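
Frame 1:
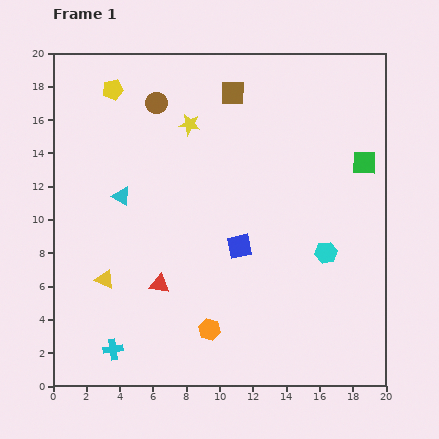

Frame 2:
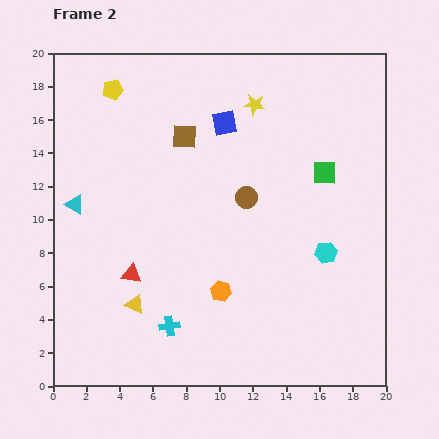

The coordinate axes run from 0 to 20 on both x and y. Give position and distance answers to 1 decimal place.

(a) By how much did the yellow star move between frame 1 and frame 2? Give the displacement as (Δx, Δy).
(3.9, 1.2)

The yellow star was at (8.2, 15.7) in frame 1 and (12.1, 16.9) in frame 2.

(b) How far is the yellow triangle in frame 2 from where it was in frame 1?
2.3

The yellow triangle moved from (3.1, 6.4) to (4.9, 4.9), a distance of √(1.8² + 1.5²) ≈ 2.3.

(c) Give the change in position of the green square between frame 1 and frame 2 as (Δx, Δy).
(-2.4, -0.6)

The green square was at (18.7, 13.4) in frame 1 and (16.3, 12.8) in frame 2.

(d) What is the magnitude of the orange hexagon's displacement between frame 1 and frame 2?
2.4

The orange hexagon moved from (9.4, 3.4) to (10.1, 5.7), a distance of √(0.7² + 2.3²) ≈ 2.4.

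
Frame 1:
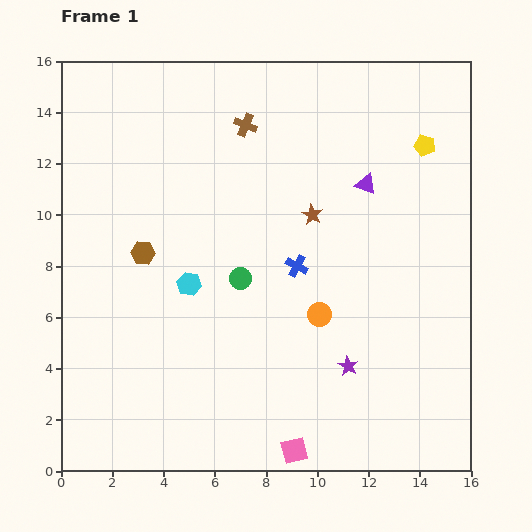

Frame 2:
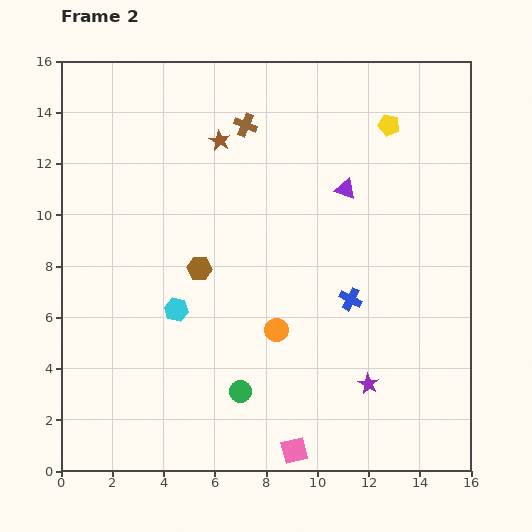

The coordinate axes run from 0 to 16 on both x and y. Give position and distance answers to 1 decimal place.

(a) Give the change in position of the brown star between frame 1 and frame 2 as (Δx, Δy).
(-3.6, 2.9)

The brown star was at (9.8, 10.0) in frame 1 and (6.2, 12.9) in frame 2.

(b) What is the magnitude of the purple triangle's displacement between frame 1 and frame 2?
0.8

The purple triangle moved from (11.9, 11.2) to (11.1, 11.0), a distance of √(0.8² + 0.2²) ≈ 0.8.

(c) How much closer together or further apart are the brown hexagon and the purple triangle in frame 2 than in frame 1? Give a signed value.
-2.6

Distance in frame 1: 9.1. Distance in frame 2: 6.5.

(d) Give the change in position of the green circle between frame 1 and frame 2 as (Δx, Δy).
(0.0, -4.4)

The green circle was at (7.0, 7.5) in frame 1 and (7.0, 3.1) in frame 2.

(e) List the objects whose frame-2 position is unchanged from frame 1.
the pink square, the brown cross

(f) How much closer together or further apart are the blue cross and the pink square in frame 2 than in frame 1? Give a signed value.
-0.9

Distance in frame 1: 7.2. Distance in frame 2: 6.3.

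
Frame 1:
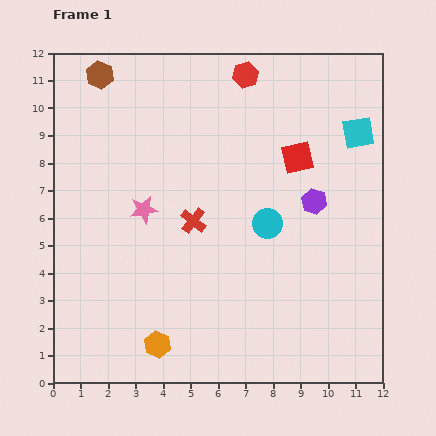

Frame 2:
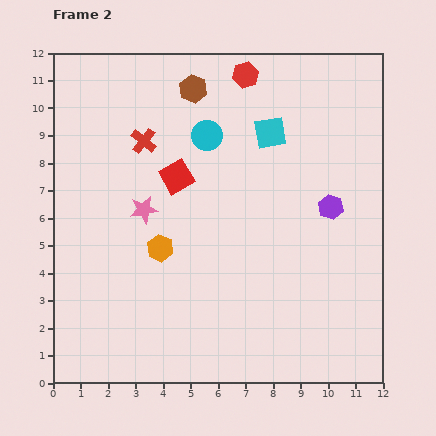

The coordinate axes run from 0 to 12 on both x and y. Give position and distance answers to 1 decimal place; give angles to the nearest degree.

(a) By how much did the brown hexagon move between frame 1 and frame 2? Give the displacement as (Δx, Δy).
(3.4, -0.5)

The brown hexagon was at (1.7, 11.2) in frame 1 and (5.1, 10.7) in frame 2.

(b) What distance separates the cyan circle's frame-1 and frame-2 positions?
3.9

The cyan circle moved from (7.8, 5.8) to (5.6, 9.0), a distance of √(2.2² + 3.2²) ≈ 3.9.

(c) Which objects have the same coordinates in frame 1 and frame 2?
the red hexagon, the pink star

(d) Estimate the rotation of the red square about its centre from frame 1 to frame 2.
17° counter-clockwise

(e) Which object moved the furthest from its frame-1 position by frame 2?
the red square

(moved 4.5; next 3.9)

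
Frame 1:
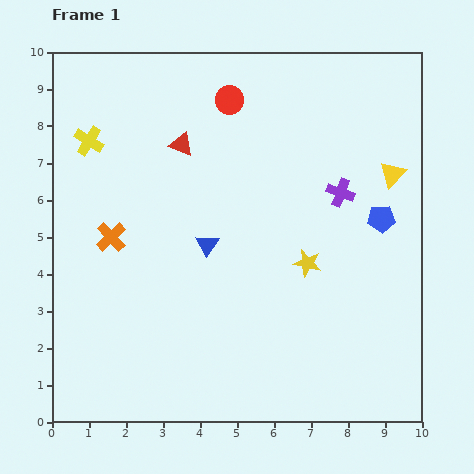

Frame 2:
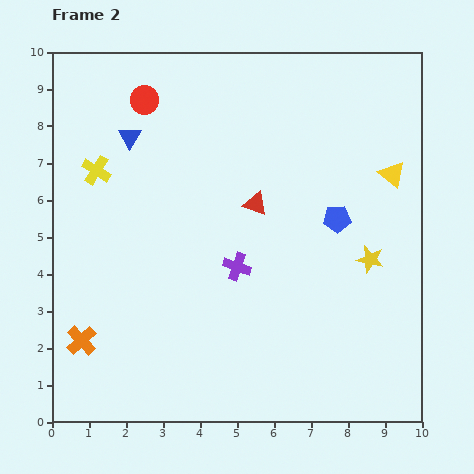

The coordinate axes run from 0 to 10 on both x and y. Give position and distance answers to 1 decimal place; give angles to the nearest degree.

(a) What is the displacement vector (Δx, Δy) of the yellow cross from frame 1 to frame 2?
(0.2, -0.8)

The yellow cross was at (1.0, 7.6) in frame 1 and (1.2, 6.8) in frame 2.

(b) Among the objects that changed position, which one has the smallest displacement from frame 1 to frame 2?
the yellow cross

(moved 0.8)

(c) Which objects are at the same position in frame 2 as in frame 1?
the yellow triangle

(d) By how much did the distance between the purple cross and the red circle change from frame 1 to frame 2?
+1.2

Distance in frame 1: 3.9. Distance in frame 2: 5.1.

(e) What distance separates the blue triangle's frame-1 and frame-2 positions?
3.6

The blue triangle moved from (4.2, 4.8) to (2.1, 7.7), a distance of √(2.1² + 2.9²) ≈ 3.6.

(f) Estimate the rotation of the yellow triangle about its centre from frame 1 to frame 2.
33° counter-clockwise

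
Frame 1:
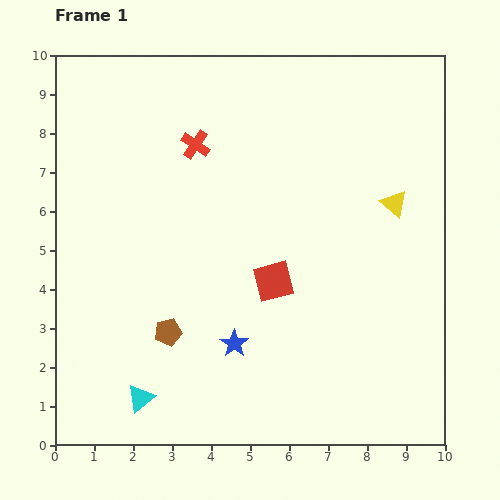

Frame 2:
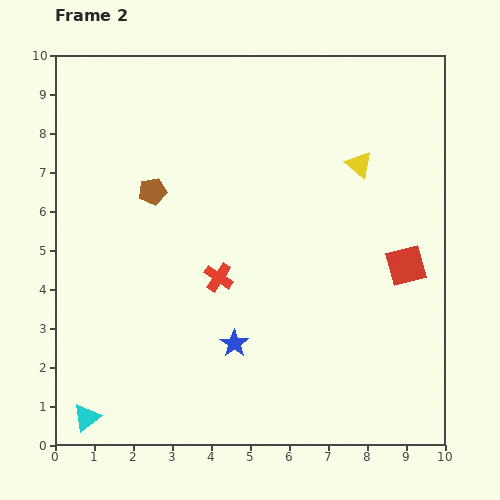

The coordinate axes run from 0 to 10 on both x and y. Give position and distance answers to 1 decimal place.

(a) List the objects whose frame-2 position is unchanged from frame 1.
the blue star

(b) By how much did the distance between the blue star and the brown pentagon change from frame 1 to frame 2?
+2.7

Distance in frame 1: 1.7. Distance in frame 2: 4.4.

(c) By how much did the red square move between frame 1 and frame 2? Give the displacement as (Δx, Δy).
(3.4, 0.4)

The red square was at (5.6, 4.2) in frame 1 and (9.0, 4.6) in frame 2.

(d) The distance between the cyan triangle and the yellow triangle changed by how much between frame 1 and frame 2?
+1.4

Distance in frame 1: 8.2. Distance in frame 2: 9.6.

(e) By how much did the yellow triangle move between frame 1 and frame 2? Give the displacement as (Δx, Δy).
(-0.9, 1.0)

The yellow triangle was at (8.7, 6.2) in frame 1 and (7.8, 7.2) in frame 2.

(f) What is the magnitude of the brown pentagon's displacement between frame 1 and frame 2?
3.6

The brown pentagon moved from (2.9, 2.9) to (2.5, 6.5), a distance of √(0.4² + 3.6²) ≈ 3.6.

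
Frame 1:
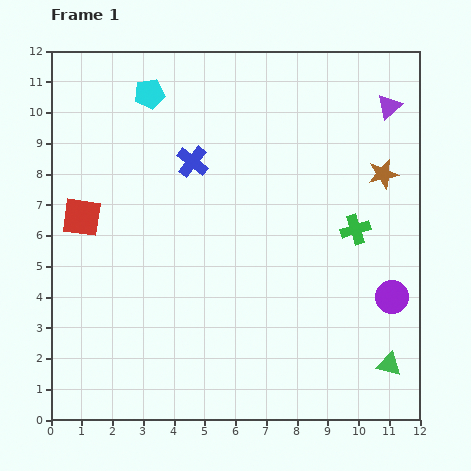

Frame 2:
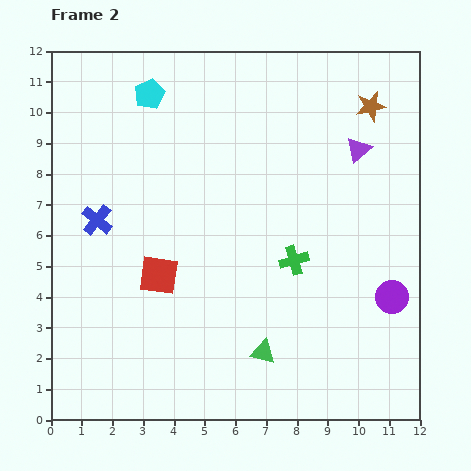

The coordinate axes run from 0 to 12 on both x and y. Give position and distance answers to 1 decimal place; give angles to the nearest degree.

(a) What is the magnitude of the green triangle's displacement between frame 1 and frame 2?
4.1

The green triangle moved from (11.0, 1.8) to (6.9, 2.2), a distance of √(4.1² + 0.4²) ≈ 4.1.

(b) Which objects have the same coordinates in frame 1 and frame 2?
the purple circle, the cyan pentagon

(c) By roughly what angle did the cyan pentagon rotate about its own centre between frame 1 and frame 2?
16° counter-clockwise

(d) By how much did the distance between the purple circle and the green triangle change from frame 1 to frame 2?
+2.4

Distance in frame 1: 2.2. Distance in frame 2: 4.6.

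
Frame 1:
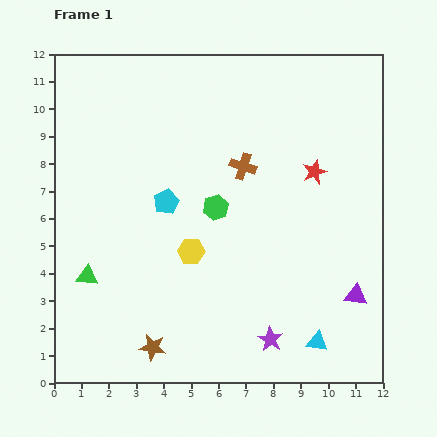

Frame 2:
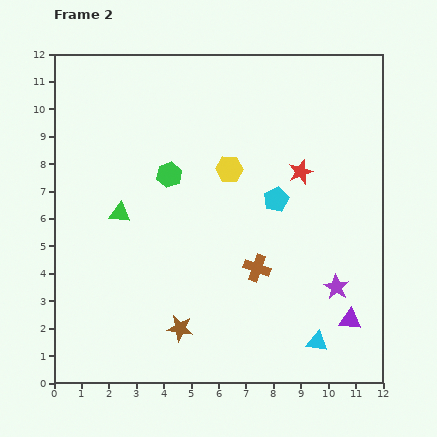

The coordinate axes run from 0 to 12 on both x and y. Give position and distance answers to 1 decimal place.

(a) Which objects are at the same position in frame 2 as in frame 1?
the cyan triangle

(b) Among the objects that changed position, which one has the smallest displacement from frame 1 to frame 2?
the red star

(moved 0.5)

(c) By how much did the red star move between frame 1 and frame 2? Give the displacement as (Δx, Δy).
(-0.5, 0.0)

The red star was at (9.5, 7.7) in frame 1 and (9.0, 7.7) in frame 2.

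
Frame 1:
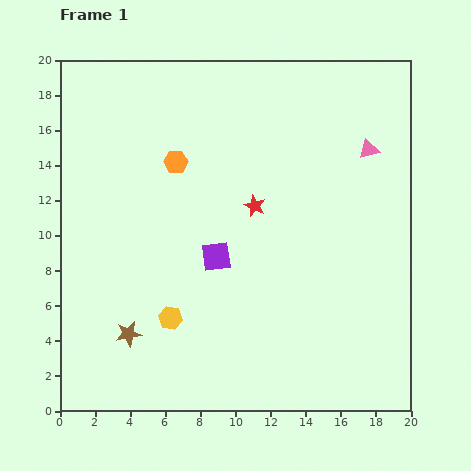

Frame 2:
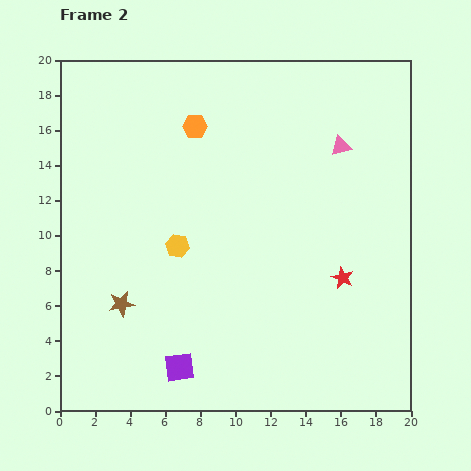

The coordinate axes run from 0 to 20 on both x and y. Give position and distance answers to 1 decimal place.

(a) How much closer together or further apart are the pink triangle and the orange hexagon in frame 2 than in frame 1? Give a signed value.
-2.6

Distance in frame 1: 11.0. Distance in frame 2: 8.4.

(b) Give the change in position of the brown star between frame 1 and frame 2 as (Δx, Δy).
(-0.4, 1.7)

The brown star was at (3.9, 4.4) in frame 1 and (3.5, 6.1) in frame 2.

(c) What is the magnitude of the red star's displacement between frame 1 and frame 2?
6.5

The red star moved from (11.1, 11.7) to (16.1, 7.6), a distance of √(5.0² + 4.1²) ≈ 6.5.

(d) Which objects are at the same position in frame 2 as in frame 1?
none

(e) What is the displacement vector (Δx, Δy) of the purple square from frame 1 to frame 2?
(-2.1, -6.3)

The purple square was at (8.9, 8.8) in frame 1 and (6.8, 2.5) in frame 2.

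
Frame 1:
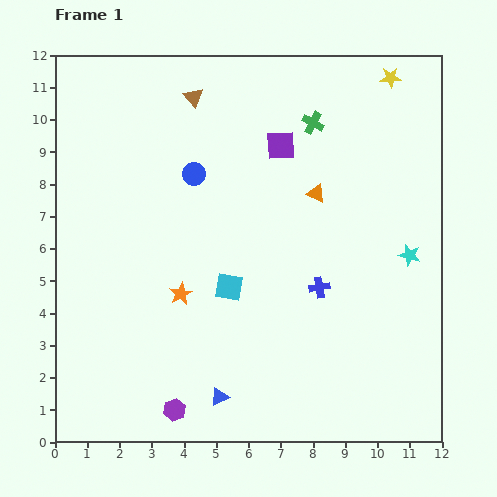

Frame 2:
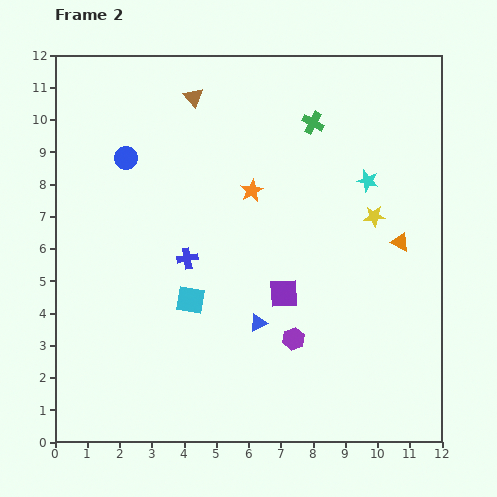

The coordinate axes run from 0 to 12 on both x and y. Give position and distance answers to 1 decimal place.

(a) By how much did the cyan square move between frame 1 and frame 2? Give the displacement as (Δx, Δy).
(-1.2, -0.4)

The cyan square was at (5.4, 4.8) in frame 1 and (4.2, 4.4) in frame 2.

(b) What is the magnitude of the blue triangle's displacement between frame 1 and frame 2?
2.6

The blue triangle moved from (5.1, 1.4) to (6.3, 3.7), a distance of √(1.2² + 2.3²) ≈ 2.6.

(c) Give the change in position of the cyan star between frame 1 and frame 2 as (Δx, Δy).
(-1.3, 2.3)

The cyan star was at (11.0, 5.8) in frame 1 and (9.7, 8.1) in frame 2.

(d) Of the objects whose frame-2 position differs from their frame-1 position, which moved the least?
the cyan square

(moved 1.3)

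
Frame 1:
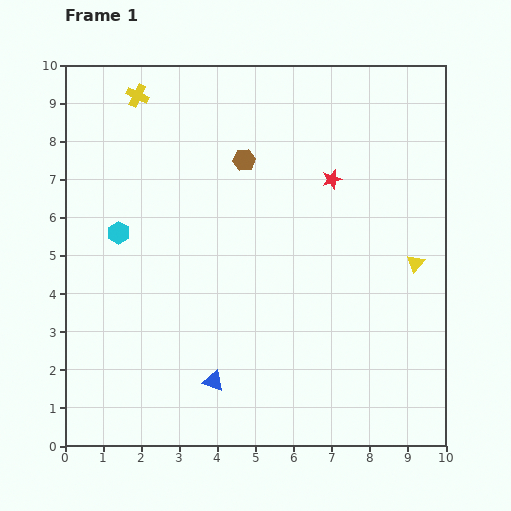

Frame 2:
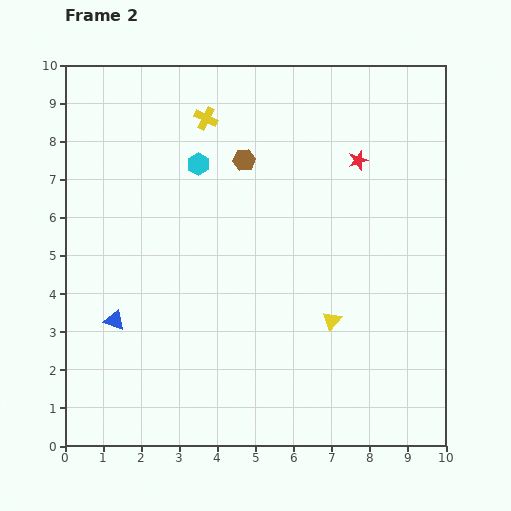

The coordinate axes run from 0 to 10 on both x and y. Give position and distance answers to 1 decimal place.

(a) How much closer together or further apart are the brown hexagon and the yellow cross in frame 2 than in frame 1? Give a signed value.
-1.8

Distance in frame 1: 3.3. Distance in frame 2: 1.5.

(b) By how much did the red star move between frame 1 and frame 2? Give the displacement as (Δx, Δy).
(0.7, 0.5)

The red star was at (7.0, 7.0) in frame 1 and (7.7, 7.5) in frame 2.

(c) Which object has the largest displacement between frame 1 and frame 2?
the blue triangle

(moved 3.1; next 2.8)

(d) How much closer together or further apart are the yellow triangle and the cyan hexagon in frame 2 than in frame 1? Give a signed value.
-2.4

Distance in frame 1: 7.8. Distance in frame 2: 5.4.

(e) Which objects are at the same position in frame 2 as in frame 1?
the brown hexagon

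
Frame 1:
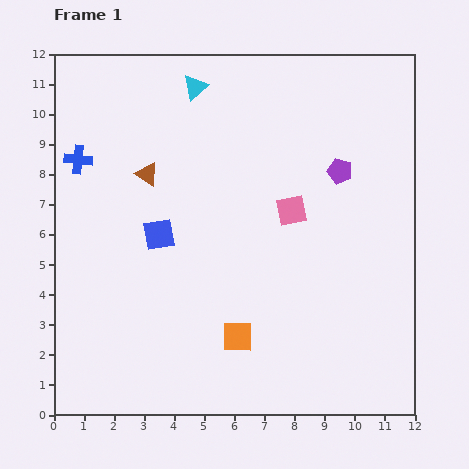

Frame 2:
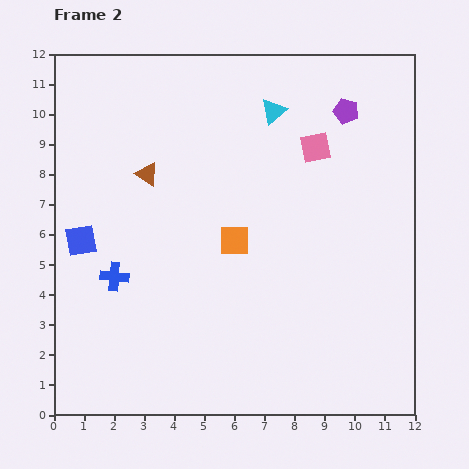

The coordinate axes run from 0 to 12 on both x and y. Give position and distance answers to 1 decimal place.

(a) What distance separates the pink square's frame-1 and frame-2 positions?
2.2

The pink square moved from (7.9, 6.8) to (8.7, 8.9), a distance of √(0.8² + 2.1²) ≈ 2.2.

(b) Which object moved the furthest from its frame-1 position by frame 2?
the blue cross

(moved 4.1; next 3.2)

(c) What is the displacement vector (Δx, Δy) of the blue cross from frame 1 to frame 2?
(1.2, -3.9)

The blue cross was at (0.8, 8.5) in frame 1 and (2.0, 4.6) in frame 2.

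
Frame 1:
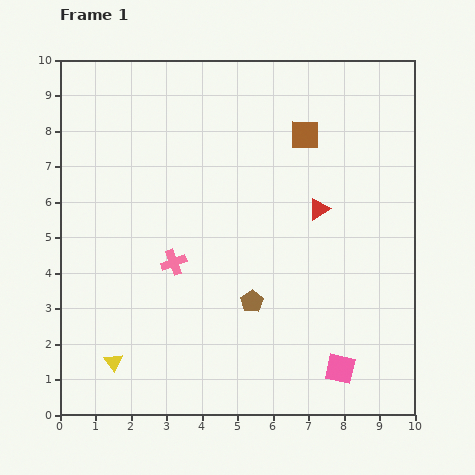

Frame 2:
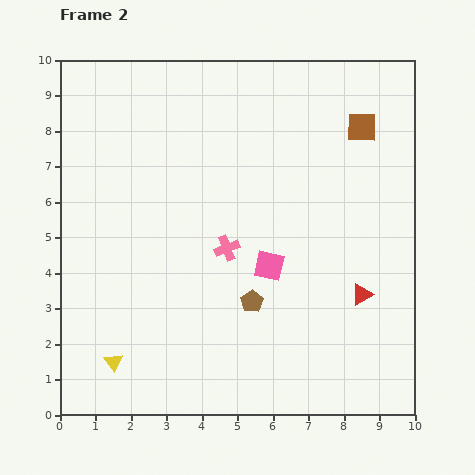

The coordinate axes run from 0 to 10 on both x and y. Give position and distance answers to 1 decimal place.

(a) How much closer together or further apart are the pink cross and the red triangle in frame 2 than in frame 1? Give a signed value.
-0.4

Distance in frame 1: 4.4. Distance in frame 2: 4.0.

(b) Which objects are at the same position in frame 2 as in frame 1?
the yellow triangle, the brown pentagon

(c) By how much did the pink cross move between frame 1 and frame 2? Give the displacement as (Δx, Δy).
(1.5, 0.4)

The pink cross was at (3.2, 4.3) in frame 1 and (4.7, 4.7) in frame 2.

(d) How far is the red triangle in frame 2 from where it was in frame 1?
2.7

The red triangle moved from (7.3, 5.8) to (8.5, 3.4), a distance of √(1.2² + 2.4²) ≈ 2.7.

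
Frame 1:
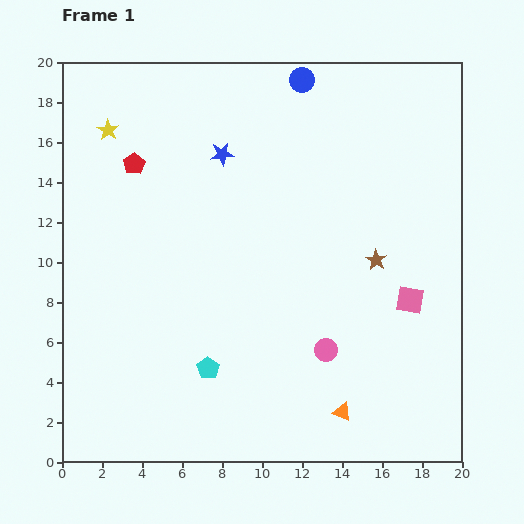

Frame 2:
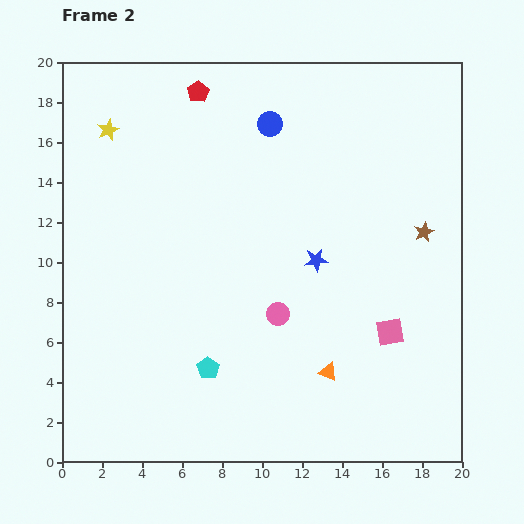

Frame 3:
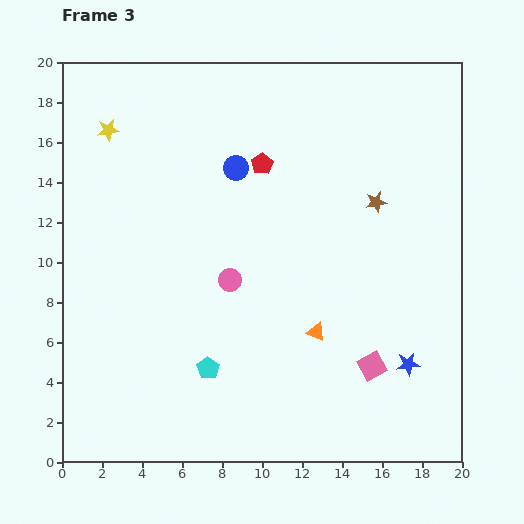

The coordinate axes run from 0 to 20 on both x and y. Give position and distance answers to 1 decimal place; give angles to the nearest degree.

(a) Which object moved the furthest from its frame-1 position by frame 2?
the blue star

(moved 7.1; next 4.8)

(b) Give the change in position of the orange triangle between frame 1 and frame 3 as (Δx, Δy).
(-1.3, 4.0)

The orange triangle was at (14.0, 2.5) in frame 1 and (12.7, 6.5) in frame 3.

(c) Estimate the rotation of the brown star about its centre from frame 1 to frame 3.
30° clockwise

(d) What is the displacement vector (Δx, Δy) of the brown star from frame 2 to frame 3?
(-2.4, 1.5)

The brown star was at (18.1, 11.5) in frame 2 and (15.7, 13.0) in frame 3.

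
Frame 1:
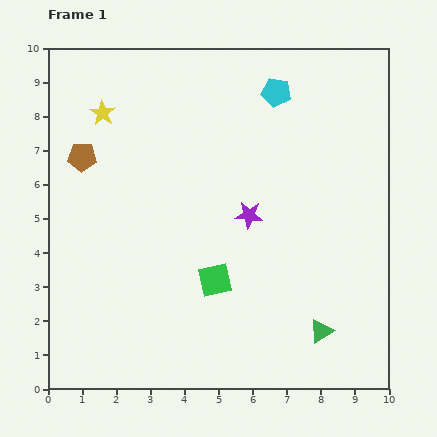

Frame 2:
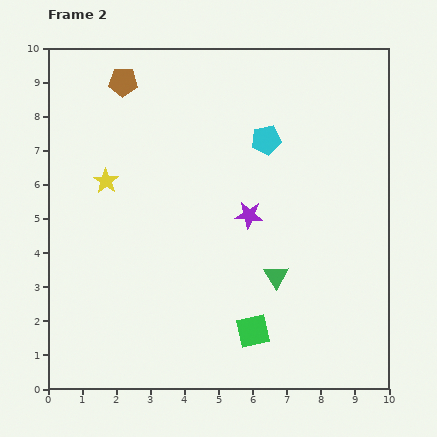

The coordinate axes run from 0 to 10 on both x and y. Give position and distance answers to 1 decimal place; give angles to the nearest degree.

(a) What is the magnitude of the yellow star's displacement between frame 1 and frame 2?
2.0

The yellow star moved from (1.6, 8.1) to (1.7, 6.1), a distance of √(0.1² + 2.0²) ≈ 2.0.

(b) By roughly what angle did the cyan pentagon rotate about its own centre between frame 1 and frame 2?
20° counter-clockwise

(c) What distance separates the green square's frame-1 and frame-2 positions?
1.9

The green square moved from (4.9, 3.2) to (6.0, 1.7), a distance of √(1.1² + 1.5²) ≈ 1.9.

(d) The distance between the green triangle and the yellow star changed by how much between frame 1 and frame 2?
-3.4

Distance in frame 1: 9.1. Distance in frame 2: 5.7.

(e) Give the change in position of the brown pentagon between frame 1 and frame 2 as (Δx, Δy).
(1.2, 2.2)

The brown pentagon was at (1.0, 6.8) in frame 1 and (2.2, 9.0) in frame 2.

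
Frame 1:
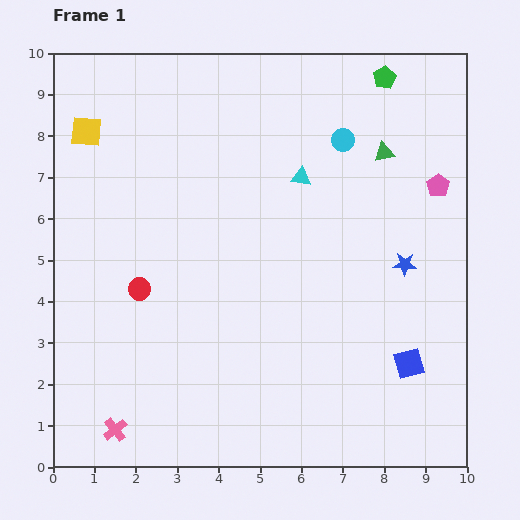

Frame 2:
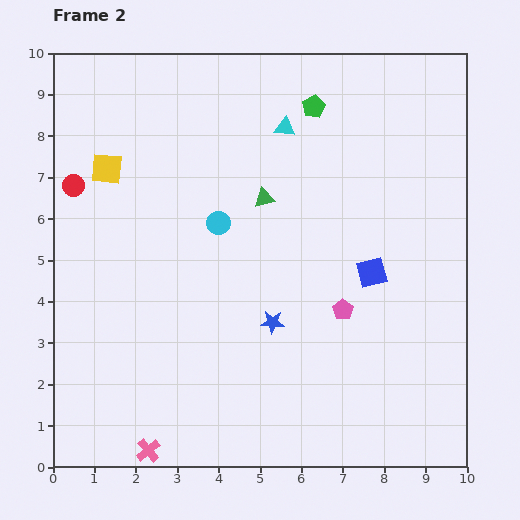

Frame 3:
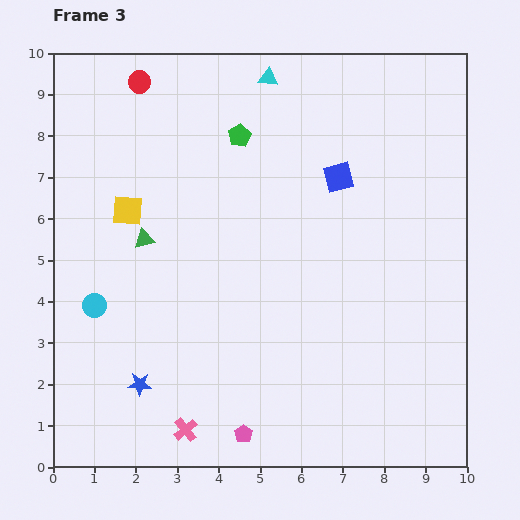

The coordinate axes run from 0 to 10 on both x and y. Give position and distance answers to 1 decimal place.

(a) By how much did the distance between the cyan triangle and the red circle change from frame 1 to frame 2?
+0.6

Distance in frame 1: 4.7. Distance in frame 2: 5.3.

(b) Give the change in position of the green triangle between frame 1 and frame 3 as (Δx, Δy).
(-5.8, -2.1)

The green triangle was at (8.0, 7.6) in frame 1 and (2.2, 5.5) in frame 3.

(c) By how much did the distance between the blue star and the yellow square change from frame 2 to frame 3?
-1.2

Distance in frame 2: 5.4. Distance in frame 3: 4.2.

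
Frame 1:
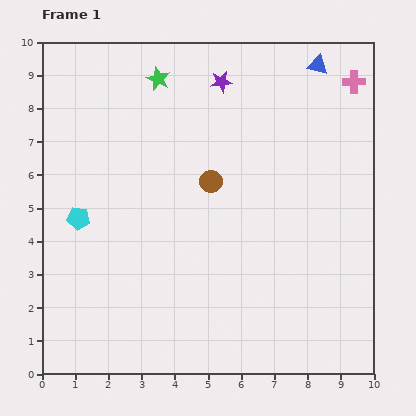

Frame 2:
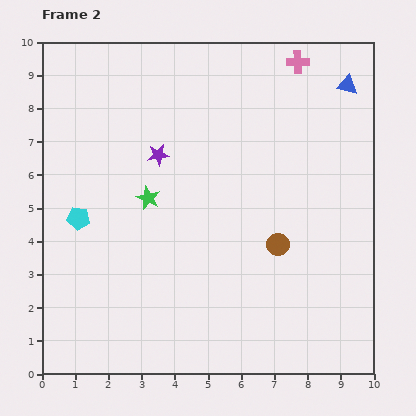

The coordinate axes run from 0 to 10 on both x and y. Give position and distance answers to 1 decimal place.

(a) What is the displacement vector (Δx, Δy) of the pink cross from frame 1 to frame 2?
(-1.7, 0.6)

The pink cross was at (9.4, 8.8) in frame 1 and (7.7, 9.4) in frame 2.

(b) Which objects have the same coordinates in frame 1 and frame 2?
the cyan pentagon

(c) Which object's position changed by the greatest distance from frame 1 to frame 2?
the green star

(moved 3.6; next 2.9)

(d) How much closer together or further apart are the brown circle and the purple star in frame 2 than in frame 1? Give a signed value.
+1.5

Distance in frame 1: 3.0. Distance in frame 2: 4.5.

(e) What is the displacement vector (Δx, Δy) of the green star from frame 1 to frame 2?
(-0.3, -3.6)

The green star was at (3.5, 8.9) in frame 1 and (3.2, 5.3) in frame 2.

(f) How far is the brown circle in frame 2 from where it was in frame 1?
2.8

The brown circle moved from (5.1, 5.8) to (7.1, 3.9), a distance of √(2.0² + 1.9²) ≈ 2.8.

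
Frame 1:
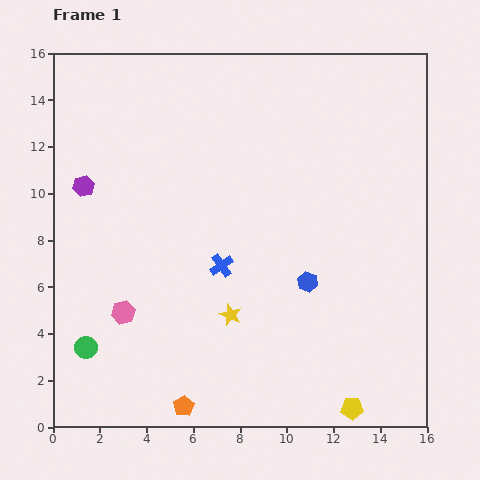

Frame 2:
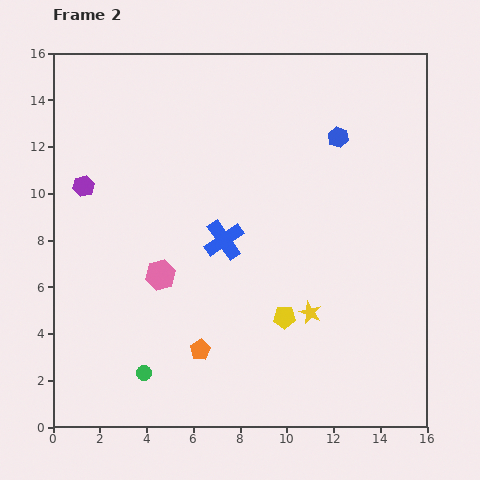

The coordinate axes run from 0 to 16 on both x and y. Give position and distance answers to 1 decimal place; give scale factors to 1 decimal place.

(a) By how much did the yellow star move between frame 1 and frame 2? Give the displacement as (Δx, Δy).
(3.4, 0.1)

The yellow star was at (7.6, 4.8) in frame 1 and (11.0, 4.9) in frame 2.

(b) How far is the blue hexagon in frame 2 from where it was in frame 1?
6.3

The blue hexagon moved from (10.9, 6.2) to (12.2, 12.4), a distance of √(1.3² + 6.2²) ≈ 6.3.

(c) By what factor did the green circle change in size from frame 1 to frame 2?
0.7×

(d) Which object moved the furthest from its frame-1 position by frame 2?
the blue hexagon

(moved 6.3; next 4.9)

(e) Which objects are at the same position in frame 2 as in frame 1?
the purple hexagon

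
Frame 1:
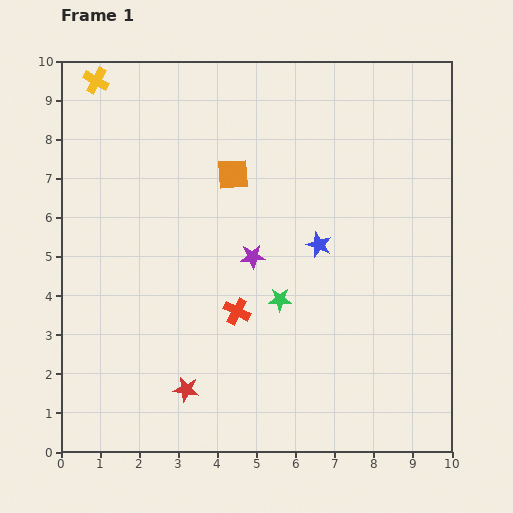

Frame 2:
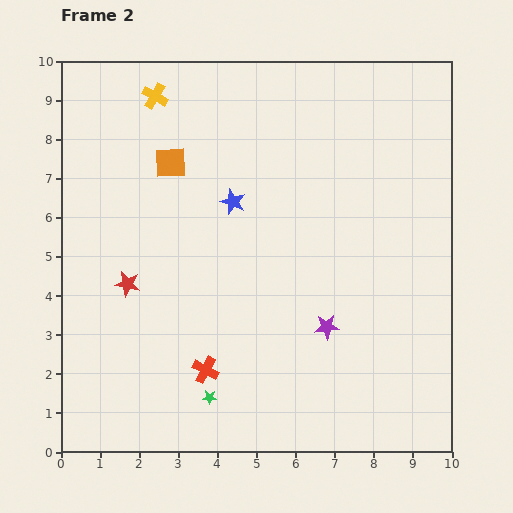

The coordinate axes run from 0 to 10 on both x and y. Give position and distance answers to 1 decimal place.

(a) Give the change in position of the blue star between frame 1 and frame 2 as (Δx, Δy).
(-2.2, 1.1)

The blue star was at (6.6, 5.3) in frame 1 and (4.4, 6.4) in frame 2.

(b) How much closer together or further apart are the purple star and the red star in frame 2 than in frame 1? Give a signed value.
+1.4

Distance in frame 1: 3.8. Distance in frame 2: 5.2.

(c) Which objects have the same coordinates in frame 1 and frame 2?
none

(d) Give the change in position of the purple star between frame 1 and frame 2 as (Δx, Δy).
(1.9, -1.8)

The purple star was at (4.9, 5.0) in frame 1 and (6.8, 3.2) in frame 2.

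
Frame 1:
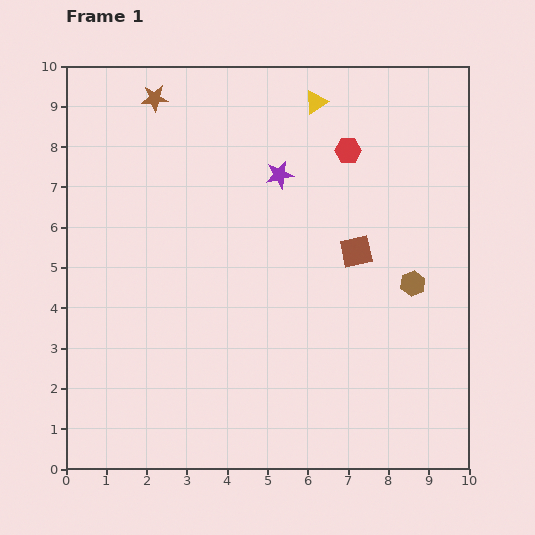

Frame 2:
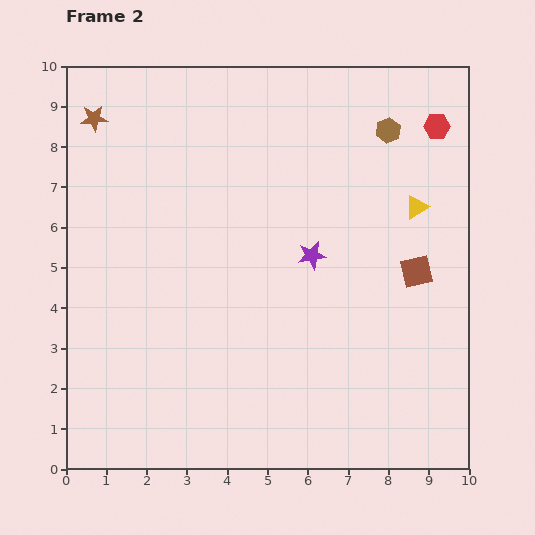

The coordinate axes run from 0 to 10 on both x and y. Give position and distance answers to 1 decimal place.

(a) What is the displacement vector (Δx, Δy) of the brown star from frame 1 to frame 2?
(-1.5, -0.5)

The brown star was at (2.2, 9.2) in frame 1 and (0.7, 8.7) in frame 2.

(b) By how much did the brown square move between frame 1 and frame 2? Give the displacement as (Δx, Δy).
(1.5, -0.5)

The brown square was at (7.2, 5.4) in frame 1 and (8.7, 4.9) in frame 2.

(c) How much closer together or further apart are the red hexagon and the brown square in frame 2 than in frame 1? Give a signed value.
+1.1

Distance in frame 1: 2.5. Distance in frame 2: 3.6.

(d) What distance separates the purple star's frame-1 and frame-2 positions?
2.2

The purple star moved from (5.3, 7.3) to (6.1, 5.3), a distance of √(0.8² + 2.0²) ≈ 2.2.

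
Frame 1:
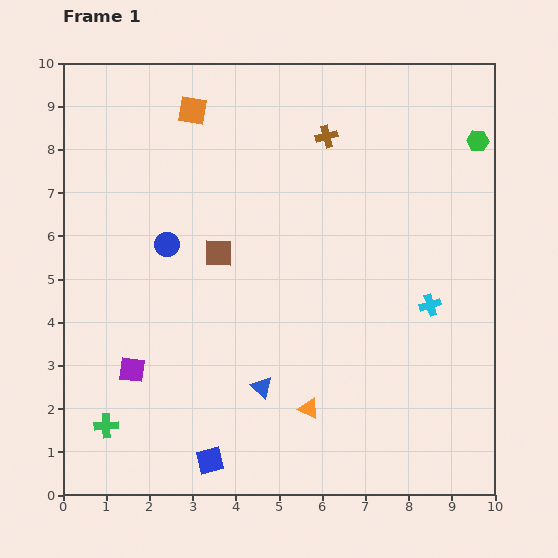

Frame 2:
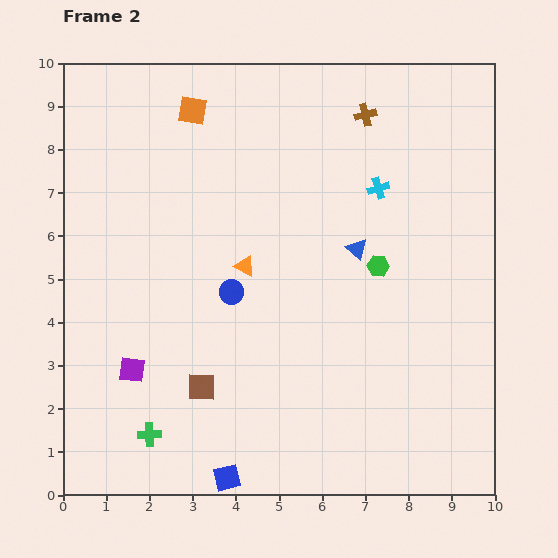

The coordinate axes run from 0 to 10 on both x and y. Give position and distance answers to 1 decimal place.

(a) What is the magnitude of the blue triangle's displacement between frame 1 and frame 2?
3.9

The blue triangle moved from (4.6, 2.5) to (6.8, 5.7), a distance of √(2.2² + 3.2²) ≈ 3.9.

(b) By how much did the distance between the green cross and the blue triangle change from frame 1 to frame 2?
+2.7

Distance in frame 1: 3.7. Distance in frame 2: 6.4.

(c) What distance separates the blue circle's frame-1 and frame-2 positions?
1.9

The blue circle moved from (2.4, 5.8) to (3.9, 4.7), a distance of √(1.5² + 1.1²) ≈ 1.9.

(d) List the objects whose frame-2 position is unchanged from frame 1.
the purple square, the orange square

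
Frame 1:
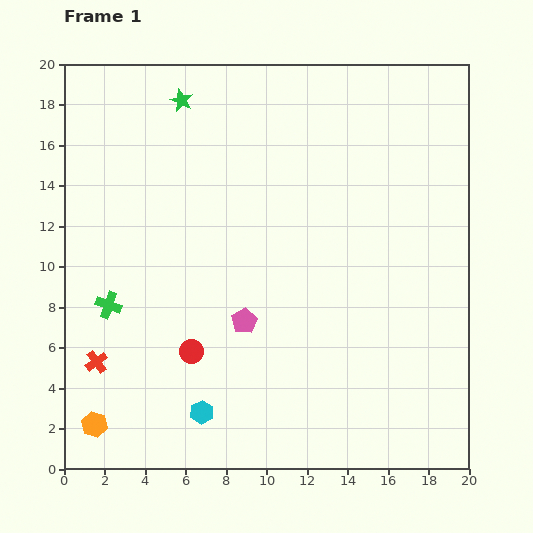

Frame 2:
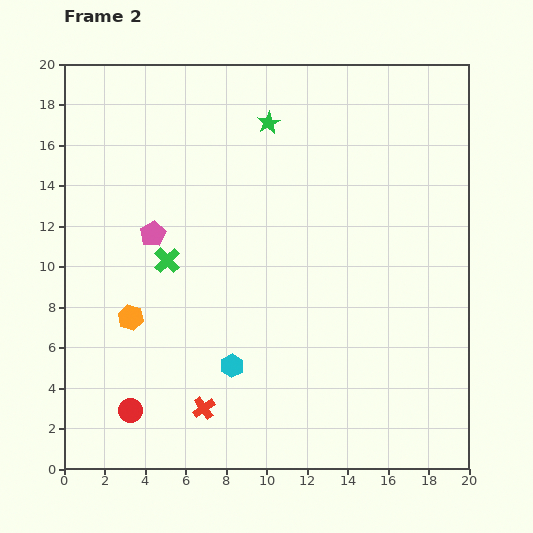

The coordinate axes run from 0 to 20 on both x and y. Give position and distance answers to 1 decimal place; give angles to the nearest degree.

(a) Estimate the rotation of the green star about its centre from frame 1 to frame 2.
19° clockwise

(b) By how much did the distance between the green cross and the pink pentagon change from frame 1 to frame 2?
-5.2

Distance in frame 1: 6.7. Distance in frame 2: 1.5.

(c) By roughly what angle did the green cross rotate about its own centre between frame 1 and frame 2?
26° clockwise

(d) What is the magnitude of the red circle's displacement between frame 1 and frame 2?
4.2

The red circle moved from (6.3, 5.8) to (3.3, 2.9), a distance of √(3.0² + 2.9²) ≈ 4.2.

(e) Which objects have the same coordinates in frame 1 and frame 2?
none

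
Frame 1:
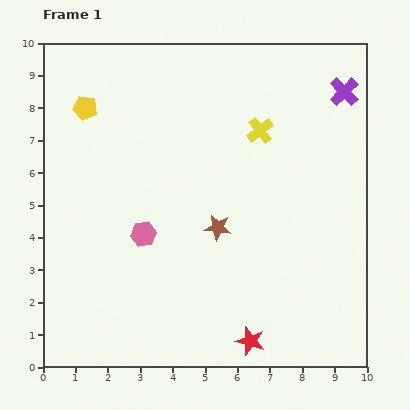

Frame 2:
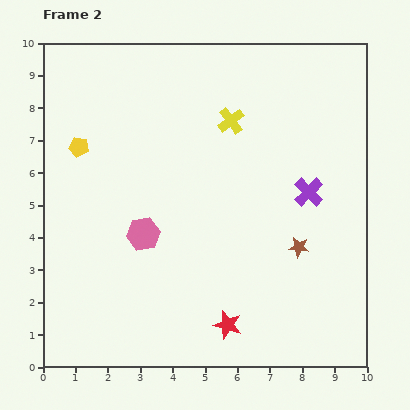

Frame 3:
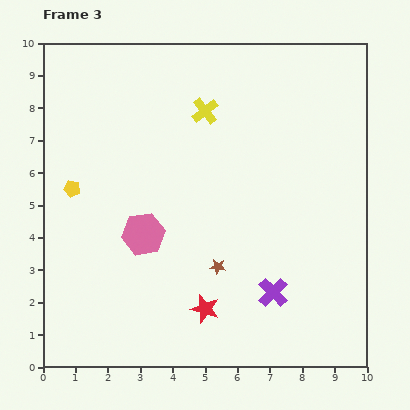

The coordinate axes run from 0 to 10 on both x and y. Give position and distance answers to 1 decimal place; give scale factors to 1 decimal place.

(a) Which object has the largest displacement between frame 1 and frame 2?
the purple cross

(moved 3.3; next 2.6)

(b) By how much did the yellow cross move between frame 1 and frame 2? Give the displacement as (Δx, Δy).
(-0.9, 0.3)

The yellow cross was at (6.7, 7.3) in frame 1 and (5.8, 7.6) in frame 2.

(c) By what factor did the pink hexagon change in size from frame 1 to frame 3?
1.7×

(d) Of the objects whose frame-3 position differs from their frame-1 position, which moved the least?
the brown star

(moved 1.2)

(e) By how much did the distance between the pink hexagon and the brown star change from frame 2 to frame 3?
-2.3

Distance in frame 2: 4.8. Distance in frame 3: 2.5.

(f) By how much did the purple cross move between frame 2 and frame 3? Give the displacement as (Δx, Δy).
(-1.1, -3.1)

The purple cross was at (8.2, 5.4) in frame 2 and (7.1, 2.3) in frame 3.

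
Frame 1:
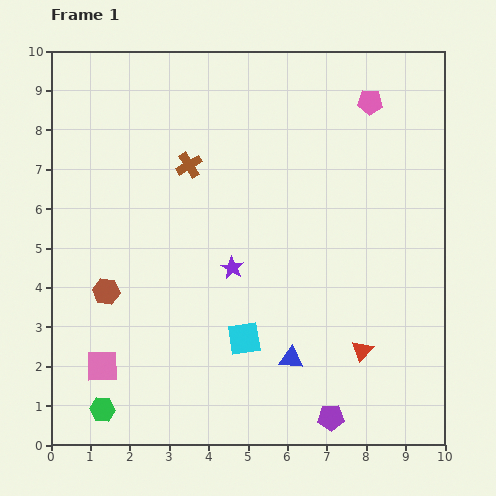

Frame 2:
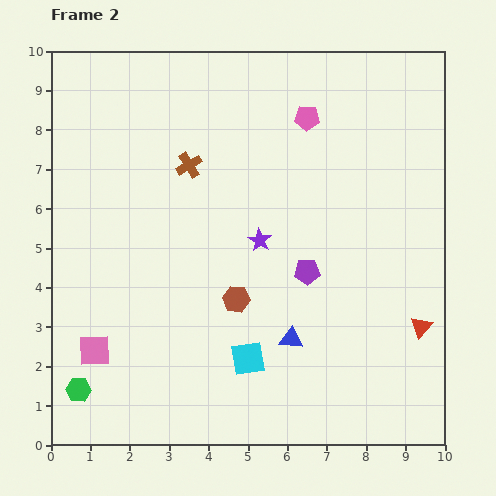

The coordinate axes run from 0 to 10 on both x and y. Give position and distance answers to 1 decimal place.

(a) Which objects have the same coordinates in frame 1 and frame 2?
the brown cross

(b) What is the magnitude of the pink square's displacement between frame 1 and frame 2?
0.4

The pink square moved from (1.3, 2.0) to (1.1, 2.4), a distance of √(0.2² + 0.4²) ≈ 0.4.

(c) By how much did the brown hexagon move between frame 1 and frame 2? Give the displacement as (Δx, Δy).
(3.3, -0.2)

The brown hexagon was at (1.4, 3.9) in frame 1 and (4.7, 3.7) in frame 2.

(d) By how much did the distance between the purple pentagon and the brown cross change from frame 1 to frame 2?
-3.3

Distance in frame 1: 7.3. Distance in frame 2: 4.0.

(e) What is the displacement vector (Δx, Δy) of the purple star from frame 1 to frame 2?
(0.7, 0.7)

The purple star was at (4.6, 4.5) in frame 1 and (5.3, 5.2) in frame 2.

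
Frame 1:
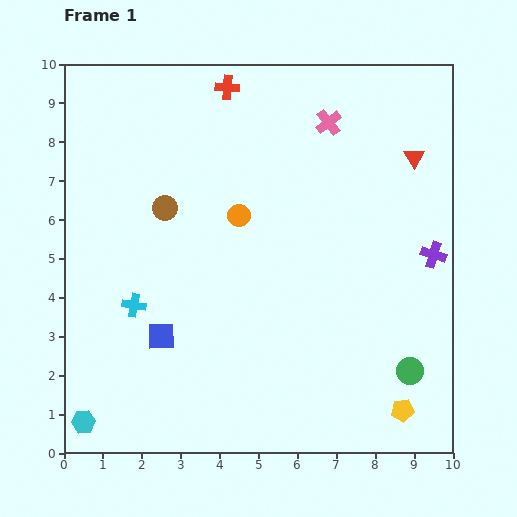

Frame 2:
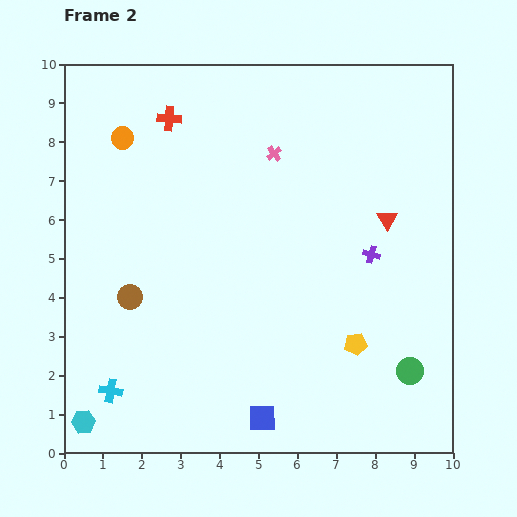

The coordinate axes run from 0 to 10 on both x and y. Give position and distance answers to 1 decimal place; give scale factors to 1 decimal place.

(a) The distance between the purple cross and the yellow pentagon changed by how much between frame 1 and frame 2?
-1.8

Distance in frame 1: 4.1. Distance in frame 2: 2.3.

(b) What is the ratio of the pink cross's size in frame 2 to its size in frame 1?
0.6×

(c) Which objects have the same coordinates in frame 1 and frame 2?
the cyan hexagon, the green circle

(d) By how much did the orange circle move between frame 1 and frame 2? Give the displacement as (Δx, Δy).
(-3.0, 2.0)

The orange circle was at (4.5, 6.1) in frame 1 and (1.5, 8.1) in frame 2.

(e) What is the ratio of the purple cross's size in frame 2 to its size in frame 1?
0.7×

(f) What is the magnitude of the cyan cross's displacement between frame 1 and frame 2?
2.3

The cyan cross moved from (1.8, 3.8) to (1.2, 1.6), a distance of √(0.6² + 2.2²) ≈ 2.3.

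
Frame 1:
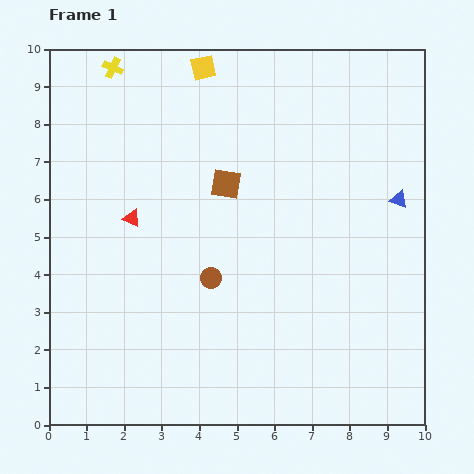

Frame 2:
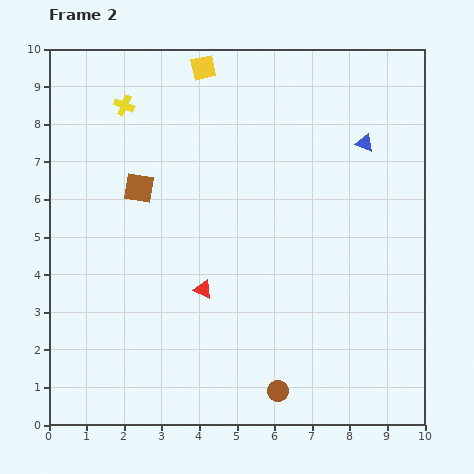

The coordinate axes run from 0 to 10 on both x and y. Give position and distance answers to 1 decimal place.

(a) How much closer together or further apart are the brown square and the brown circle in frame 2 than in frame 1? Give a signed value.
+4.0

Distance in frame 1: 2.5. Distance in frame 2: 6.5.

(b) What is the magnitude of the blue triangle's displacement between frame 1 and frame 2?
1.7

The blue triangle moved from (9.3, 6.0) to (8.4, 7.5), a distance of √(0.9² + 1.5²) ≈ 1.7.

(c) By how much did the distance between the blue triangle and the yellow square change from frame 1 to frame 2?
-1.6

Distance in frame 1: 6.3. Distance in frame 2: 4.7.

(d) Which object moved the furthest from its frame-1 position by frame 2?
the brown circle

(moved 3.5; next 2.7)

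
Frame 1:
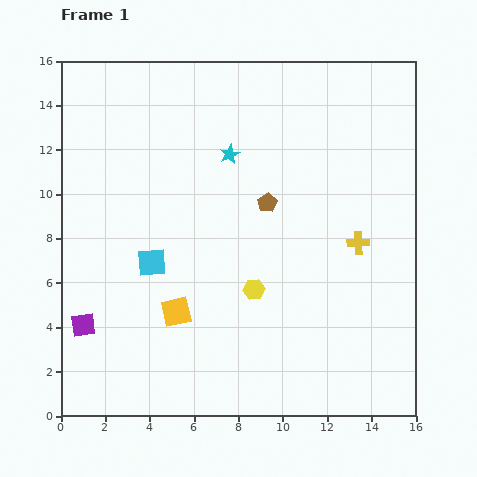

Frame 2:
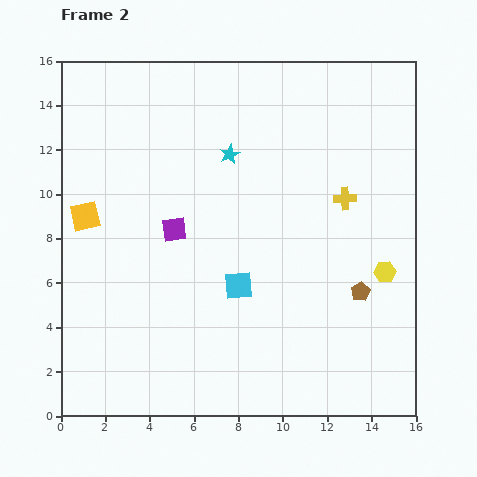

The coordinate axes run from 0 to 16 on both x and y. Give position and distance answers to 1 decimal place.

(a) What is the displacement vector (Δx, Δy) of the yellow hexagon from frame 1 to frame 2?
(5.9, 0.8)

The yellow hexagon was at (8.7, 5.7) in frame 1 and (14.6, 6.5) in frame 2.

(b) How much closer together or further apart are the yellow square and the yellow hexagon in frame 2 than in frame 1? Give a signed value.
+10.1

Distance in frame 1: 3.6. Distance in frame 2: 13.7.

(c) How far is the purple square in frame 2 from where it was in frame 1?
5.9

The purple square moved from (1.0, 4.1) to (5.1, 8.4), a distance of √(4.1² + 4.3²) ≈ 5.9.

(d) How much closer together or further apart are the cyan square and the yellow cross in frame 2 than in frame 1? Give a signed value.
-3.1

Distance in frame 1: 9.3. Distance in frame 2: 6.2.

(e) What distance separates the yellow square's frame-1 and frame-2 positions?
5.9

The yellow square moved from (5.2, 4.7) to (1.1, 9.0), a distance of √(4.1² + 4.3²) ≈ 5.9.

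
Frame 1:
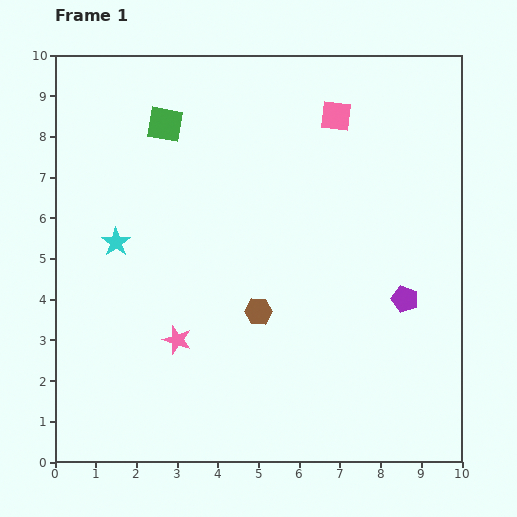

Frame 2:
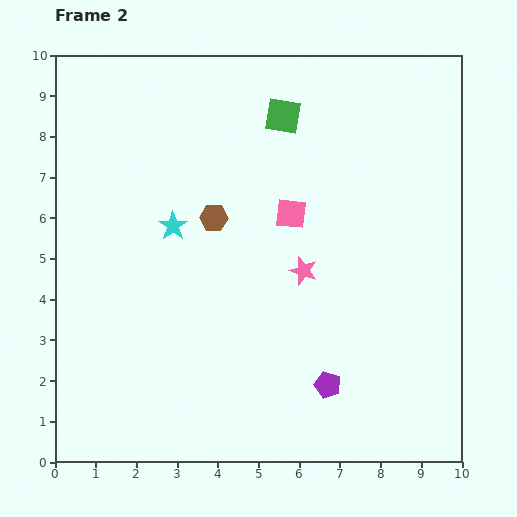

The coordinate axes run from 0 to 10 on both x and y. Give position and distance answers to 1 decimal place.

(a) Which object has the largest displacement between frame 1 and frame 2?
the pink star

(moved 3.5; next 2.9)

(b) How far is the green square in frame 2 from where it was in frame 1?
2.9

The green square moved from (2.7, 8.3) to (5.6, 8.5), a distance of √(2.9² + 0.2²) ≈ 2.9.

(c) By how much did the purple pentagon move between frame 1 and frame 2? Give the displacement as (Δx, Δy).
(-1.9, -2.1)

The purple pentagon was at (8.6, 4.0) in frame 1 and (6.7, 1.9) in frame 2.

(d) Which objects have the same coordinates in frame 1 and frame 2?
none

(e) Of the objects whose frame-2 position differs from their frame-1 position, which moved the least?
the cyan star

(moved 1.5)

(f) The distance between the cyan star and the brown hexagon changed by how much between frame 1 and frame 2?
-2.9

Distance in frame 1: 3.9. Distance in frame 2: 1.0.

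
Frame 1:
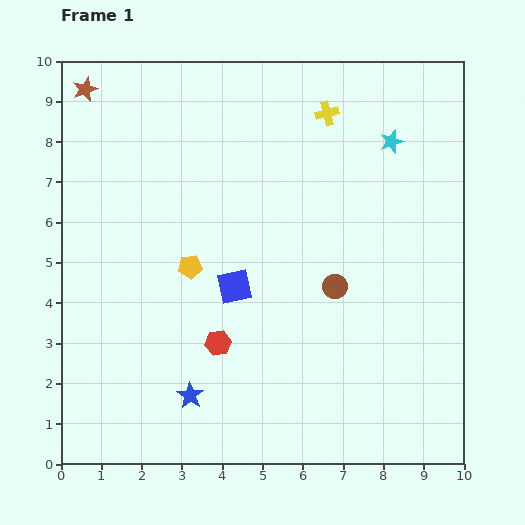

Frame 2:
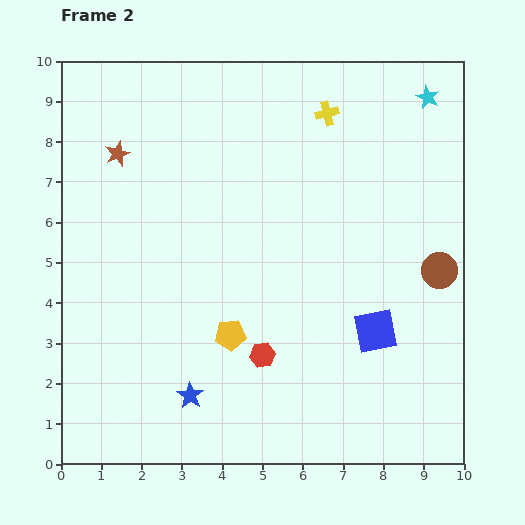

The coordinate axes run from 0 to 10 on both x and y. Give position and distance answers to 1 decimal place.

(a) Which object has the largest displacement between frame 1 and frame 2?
the blue square

(moved 3.7; next 2.6)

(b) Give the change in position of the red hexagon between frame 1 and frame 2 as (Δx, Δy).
(1.1, -0.3)

The red hexagon was at (3.9, 3.0) in frame 1 and (5.0, 2.7) in frame 2.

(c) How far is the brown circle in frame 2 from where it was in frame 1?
2.6

The brown circle moved from (6.8, 4.4) to (9.4, 4.8), a distance of √(2.6² + 0.4²) ≈ 2.6.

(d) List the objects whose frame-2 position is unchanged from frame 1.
the yellow cross, the blue star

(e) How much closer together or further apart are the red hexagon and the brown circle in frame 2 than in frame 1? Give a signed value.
+1.7

Distance in frame 1: 3.2. Distance in frame 2: 4.9.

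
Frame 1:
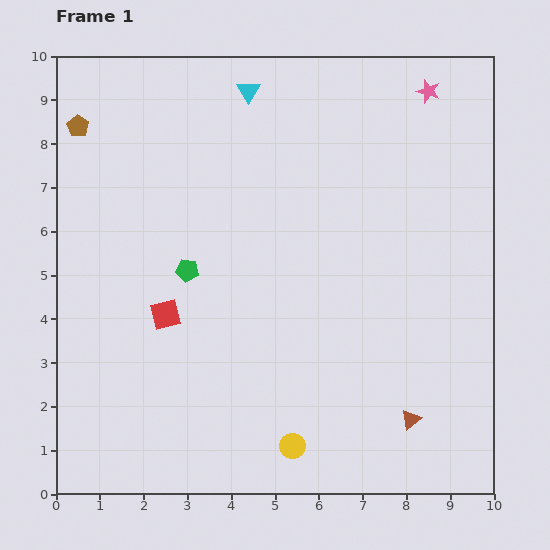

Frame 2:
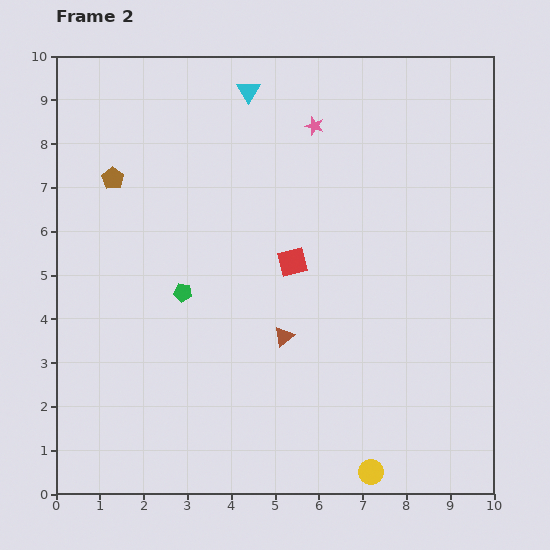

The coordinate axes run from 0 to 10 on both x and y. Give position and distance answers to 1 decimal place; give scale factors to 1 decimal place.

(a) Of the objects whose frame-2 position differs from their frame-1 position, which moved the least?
the green pentagon

(moved 0.5)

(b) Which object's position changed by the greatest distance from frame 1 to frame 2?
the brown triangle

(moved 3.5; next 3.1)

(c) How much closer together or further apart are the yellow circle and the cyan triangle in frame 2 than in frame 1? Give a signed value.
+0.9

Distance in frame 1: 8.2. Distance in frame 2: 9.1.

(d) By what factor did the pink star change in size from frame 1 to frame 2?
0.8×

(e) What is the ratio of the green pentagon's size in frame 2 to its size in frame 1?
0.8×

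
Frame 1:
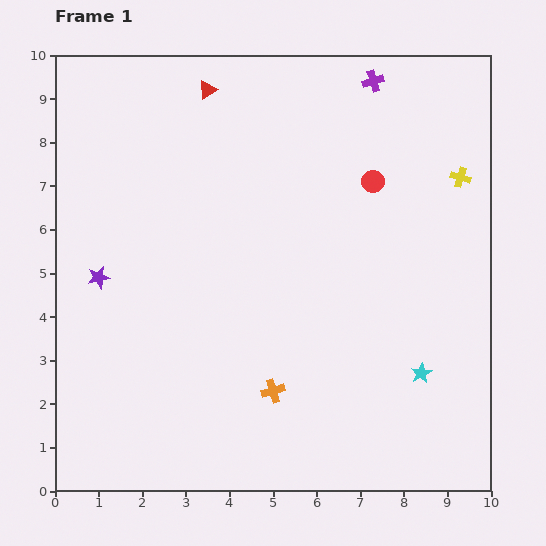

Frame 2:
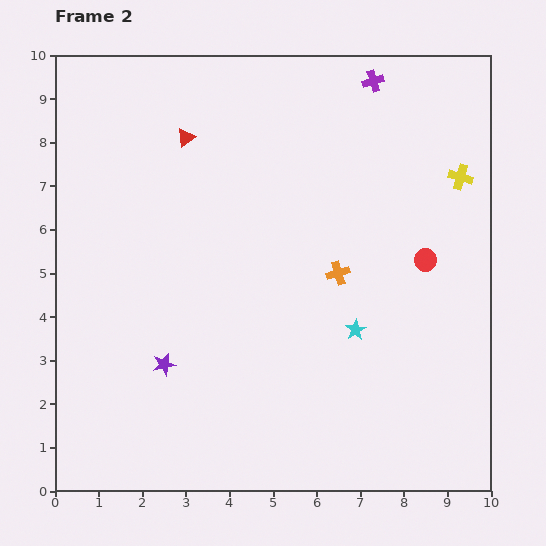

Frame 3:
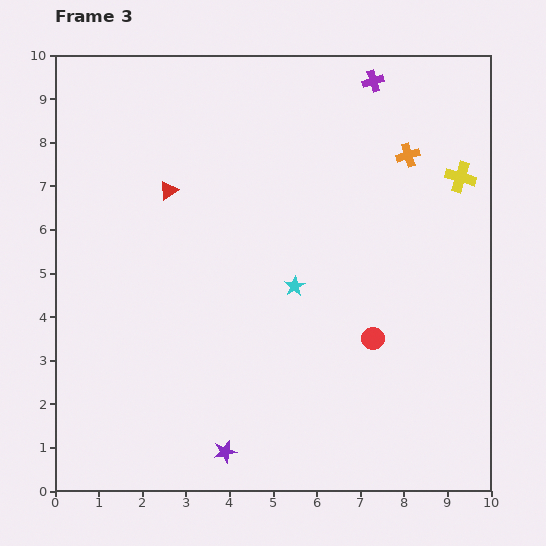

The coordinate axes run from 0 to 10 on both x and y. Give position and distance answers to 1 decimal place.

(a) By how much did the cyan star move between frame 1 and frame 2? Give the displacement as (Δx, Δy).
(-1.5, 1.0)

The cyan star was at (8.4, 2.7) in frame 1 and (6.9, 3.7) in frame 2.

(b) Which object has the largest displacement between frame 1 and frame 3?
the orange cross

(moved 6.2; next 4.9)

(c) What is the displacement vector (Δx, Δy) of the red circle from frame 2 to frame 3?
(-1.2, -1.8)

The red circle was at (8.5, 5.3) in frame 2 and (7.3, 3.5) in frame 3.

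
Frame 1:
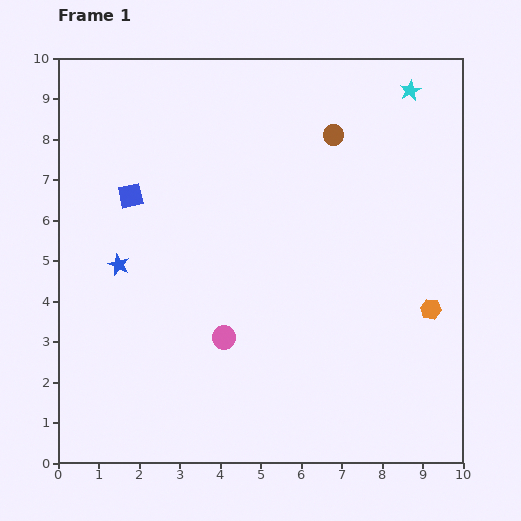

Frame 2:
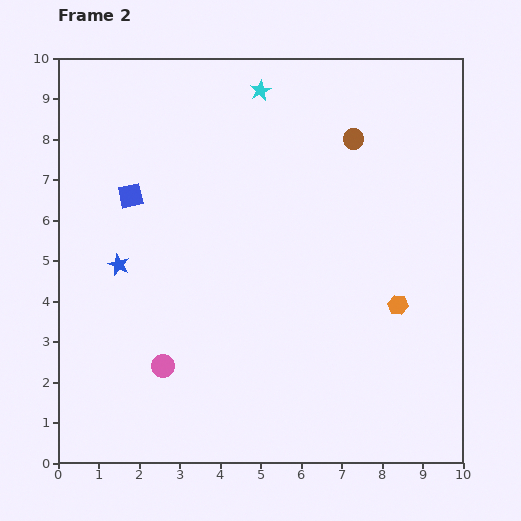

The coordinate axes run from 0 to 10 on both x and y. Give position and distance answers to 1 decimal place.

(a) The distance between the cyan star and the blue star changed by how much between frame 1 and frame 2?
-2.9

Distance in frame 1: 8.4. Distance in frame 2: 5.5.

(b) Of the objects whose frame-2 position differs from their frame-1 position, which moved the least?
the brown circle

(moved 0.5)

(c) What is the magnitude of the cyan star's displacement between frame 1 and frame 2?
3.7

The cyan star moved from (8.7, 9.2) to (5.0, 9.2), a distance of √(3.7² + 0.0²) ≈ 3.7.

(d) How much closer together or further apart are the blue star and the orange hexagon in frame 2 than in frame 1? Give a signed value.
-0.8

Distance in frame 1: 7.8. Distance in frame 2: 7.0.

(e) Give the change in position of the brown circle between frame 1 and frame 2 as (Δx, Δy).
(0.5, -0.1)

The brown circle was at (6.8, 8.1) in frame 1 and (7.3, 8.0) in frame 2.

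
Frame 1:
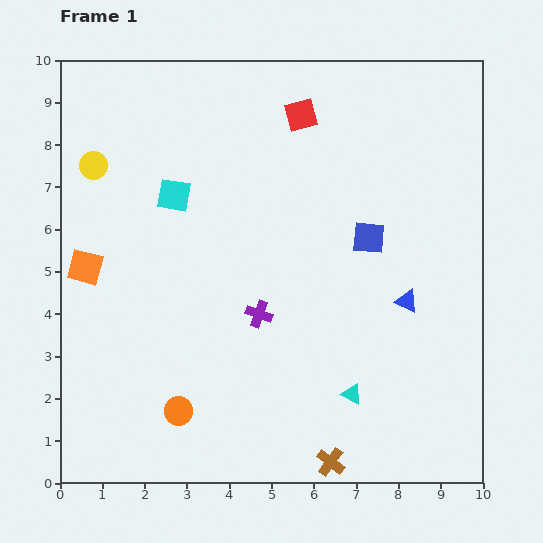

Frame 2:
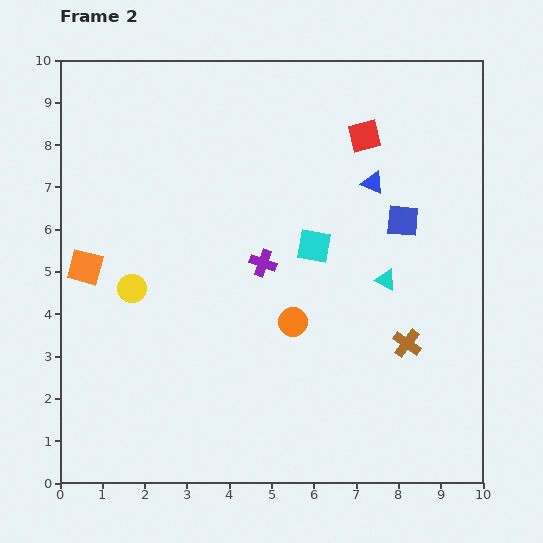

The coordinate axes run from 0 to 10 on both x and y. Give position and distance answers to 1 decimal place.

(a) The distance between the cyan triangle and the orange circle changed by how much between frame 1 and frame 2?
-1.7

Distance in frame 1: 4.1. Distance in frame 2: 2.4.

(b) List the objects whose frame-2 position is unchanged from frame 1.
the orange square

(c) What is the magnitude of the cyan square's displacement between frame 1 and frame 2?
3.5

The cyan square moved from (2.7, 6.8) to (6.0, 5.6), a distance of √(3.3² + 1.2²) ≈ 3.5.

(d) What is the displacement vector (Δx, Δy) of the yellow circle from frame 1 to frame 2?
(0.9, -2.9)

The yellow circle was at (0.8, 7.5) in frame 1 and (1.7, 4.6) in frame 2.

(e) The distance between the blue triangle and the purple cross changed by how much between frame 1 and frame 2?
-0.3

Distance in frame 1: 3.5. Distance in frame 2: 3.2.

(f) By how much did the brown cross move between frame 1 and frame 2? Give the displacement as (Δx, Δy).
(1.8, 2.8)

The brown cross was at (6.4, 0.5) in frame 1 and (8.2, 3.3) in frame 2.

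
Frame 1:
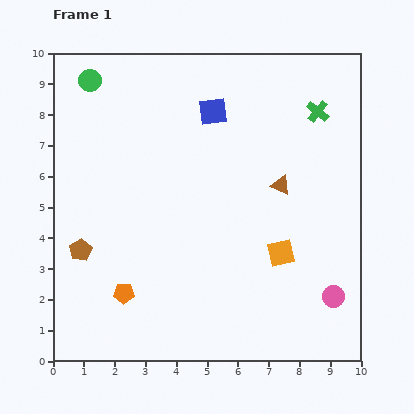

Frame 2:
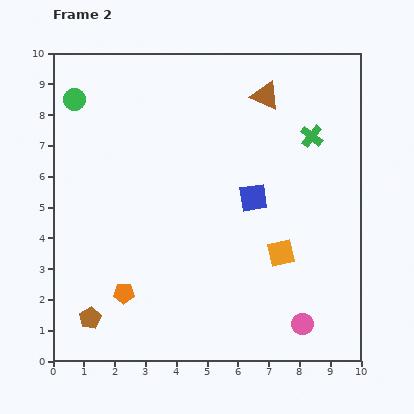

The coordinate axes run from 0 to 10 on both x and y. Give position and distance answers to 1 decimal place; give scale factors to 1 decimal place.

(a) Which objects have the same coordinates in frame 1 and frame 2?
the orange square, the orange pentagon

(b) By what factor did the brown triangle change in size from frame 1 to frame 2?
1.5×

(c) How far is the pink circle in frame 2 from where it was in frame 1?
1.3

The pink circle moved from (9.1, 2.1) to (8.1, 1.2), a distance of √(1.0² + 0.9²) ≈ 1.3.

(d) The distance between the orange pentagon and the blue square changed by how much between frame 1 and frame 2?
-1.4

Distance in frame 1: 6.6. Distance in frame 2: 5.2.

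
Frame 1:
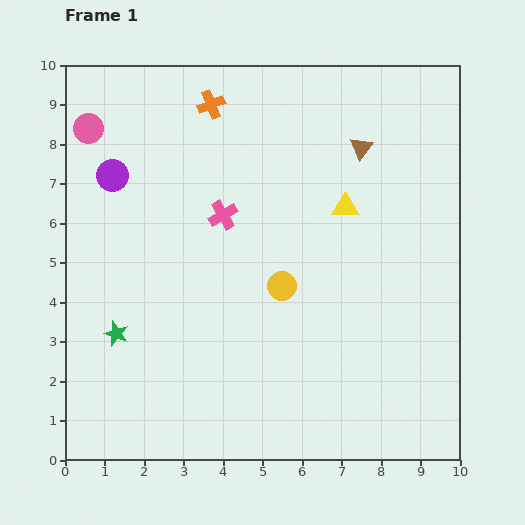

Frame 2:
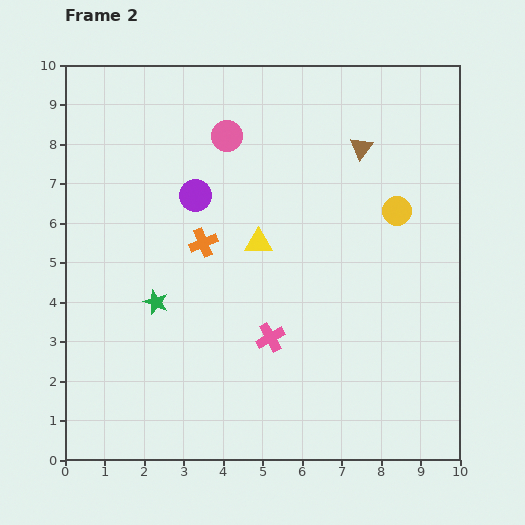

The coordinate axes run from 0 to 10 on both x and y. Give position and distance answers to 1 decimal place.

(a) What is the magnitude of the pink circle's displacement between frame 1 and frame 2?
3.5

The pink circle moved from (0.6, 8.4) to (4.1, 8.2), a distance of √(3.5² + 0.2²) ≈ 3.5.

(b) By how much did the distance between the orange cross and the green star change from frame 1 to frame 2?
-4.4

Distance in frame 1: 6.3. Distance in frame 2: 1.9.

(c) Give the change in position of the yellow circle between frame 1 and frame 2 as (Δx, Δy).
(2.9, 1.9)

The yellow circle was at (5.5, 4.4) in frame 1 and (8.4, 6.3) in frame 2.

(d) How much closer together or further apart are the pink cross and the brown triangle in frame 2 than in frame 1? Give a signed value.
+1.4

Distance in frame 1: 3.9. Distance in frame 2: 5.3.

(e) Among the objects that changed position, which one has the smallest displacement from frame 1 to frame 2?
the green star

(moved 1.3)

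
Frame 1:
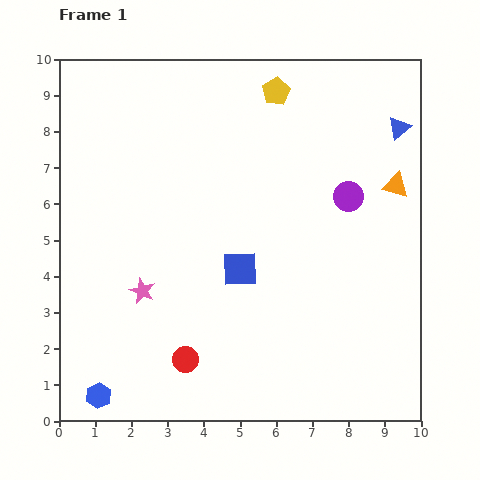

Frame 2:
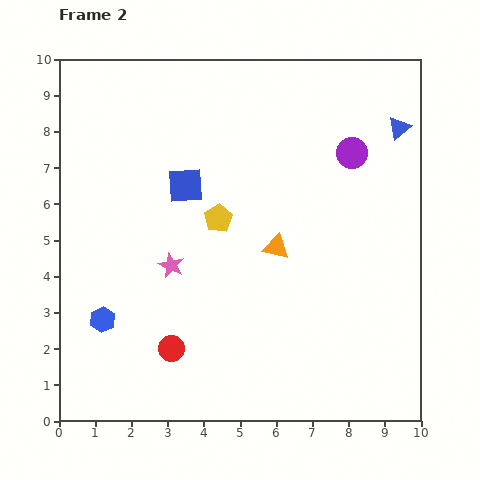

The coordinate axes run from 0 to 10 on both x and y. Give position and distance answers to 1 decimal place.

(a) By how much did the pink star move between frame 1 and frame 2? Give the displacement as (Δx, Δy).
(0.8, 0.7)

The pink star was at (2.3, 3.6) in frame 1 and (3.1, 4.3) in frame 2.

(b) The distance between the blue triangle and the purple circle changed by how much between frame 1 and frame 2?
-0.9

Distance in frame 1: 2.4. Distance in frame 2: 1.5.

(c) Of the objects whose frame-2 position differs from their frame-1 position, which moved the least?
the red circle

(moved 0.5)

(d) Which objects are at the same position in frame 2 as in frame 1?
the blue triangle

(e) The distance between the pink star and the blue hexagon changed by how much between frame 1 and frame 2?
-0.7

Distance in frame 1: 3.1. Distance in frame 2: 2.4.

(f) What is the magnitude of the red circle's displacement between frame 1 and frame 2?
0.5

The red circle moved from (3.5, 1.7) to (3.1, 2.0), a distance of √(0.4² + 0.3²) ≈ 0.5.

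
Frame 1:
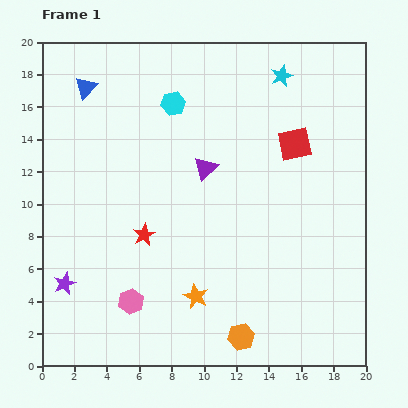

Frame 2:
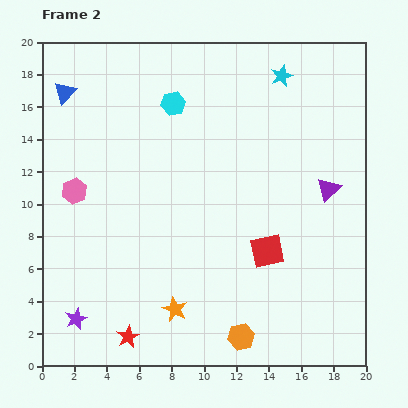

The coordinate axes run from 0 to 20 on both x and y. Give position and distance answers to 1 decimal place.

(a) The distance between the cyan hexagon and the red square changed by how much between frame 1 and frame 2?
+2.9

Distance in frame 1: 7.9. Distance in frame 2: 10.8.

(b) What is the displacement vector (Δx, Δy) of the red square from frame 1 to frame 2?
(-1.7, -6.6)

The red square was at (15.6, 13.7) in frame 1 and (13.9, 7.1) in frame 2.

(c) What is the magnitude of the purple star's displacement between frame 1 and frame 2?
2.3

The purple star moved from (1.4, 5.1) to (2.1, 2.9), a distance of √(0.7² + 2.2²) ≈ 2.3.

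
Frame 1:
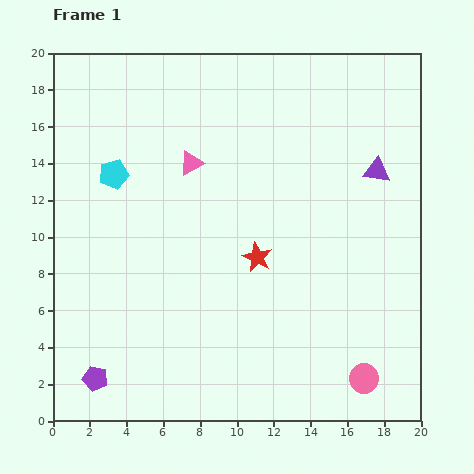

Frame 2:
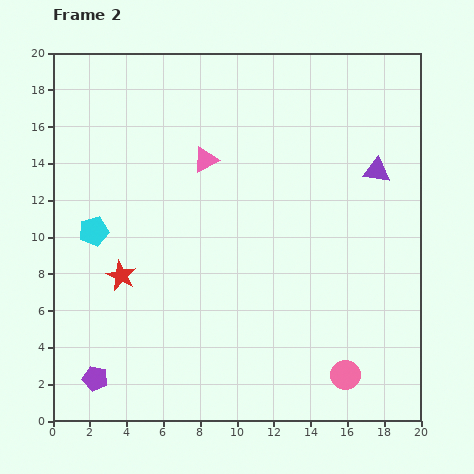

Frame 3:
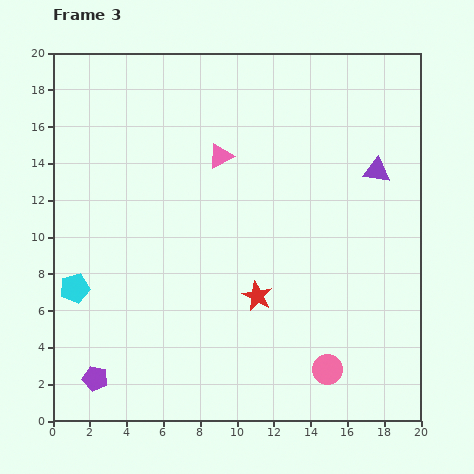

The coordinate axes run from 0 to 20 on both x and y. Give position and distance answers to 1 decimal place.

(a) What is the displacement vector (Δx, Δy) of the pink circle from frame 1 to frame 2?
(-1.0, 0.2)

The pink circle was at (16.9, 2.3) in frame 1 and (15.9, 2.5) in frame 2.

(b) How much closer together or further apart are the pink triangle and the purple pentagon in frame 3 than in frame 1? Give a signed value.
+1.1

Distance in frame 1: 12.8. Distance in frame 3: 13.9.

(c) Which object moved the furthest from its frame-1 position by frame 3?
the cyan pentagon

(moved 6.5; next 2.1)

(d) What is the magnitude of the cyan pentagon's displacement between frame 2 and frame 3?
3.3

The cyan pentagon moved from (2.2, 10.3) to (1.2, 7.2), a distance of √(1.0² + 3.1²) ≈ 3.3.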